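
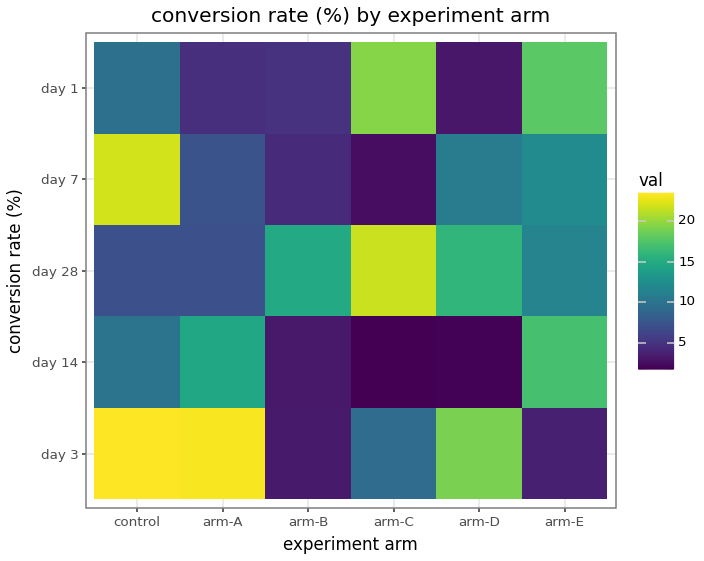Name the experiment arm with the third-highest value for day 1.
control

Top 4 for day 1: arm-C ≈ 20, arm-E ≈ 18, control ≈ 10, arm-B ≈ 4.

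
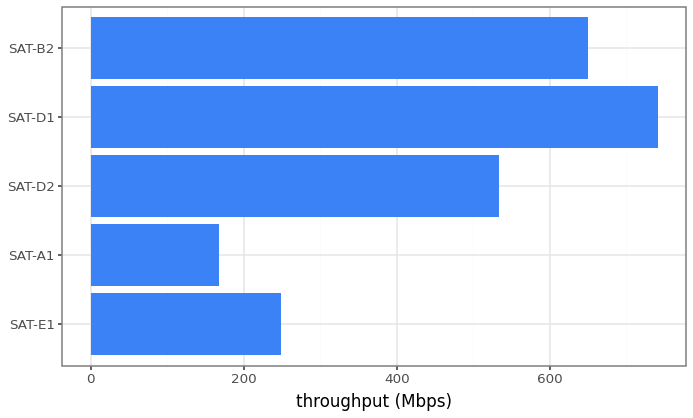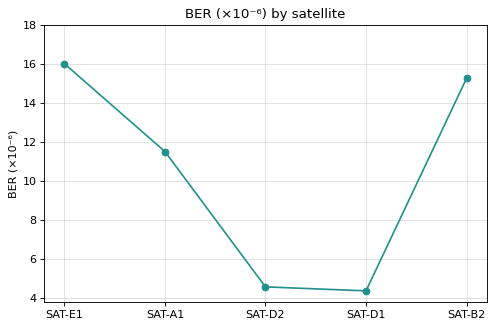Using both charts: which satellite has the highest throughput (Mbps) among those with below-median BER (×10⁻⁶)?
Chart 2 median BER (×10⁻⁶) ≈ 12; below-median satellites: SAT-D2, SAT-D1. Among those, SAT-D1 has the highest throughput (Mbps) (≈ 700).

SAT-D1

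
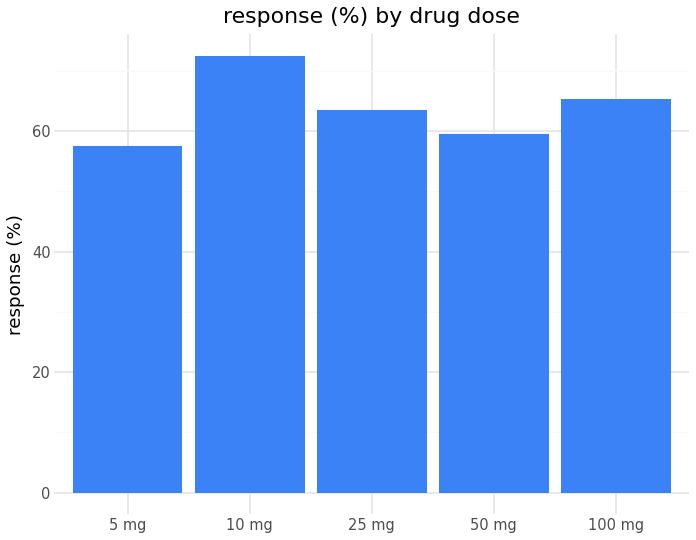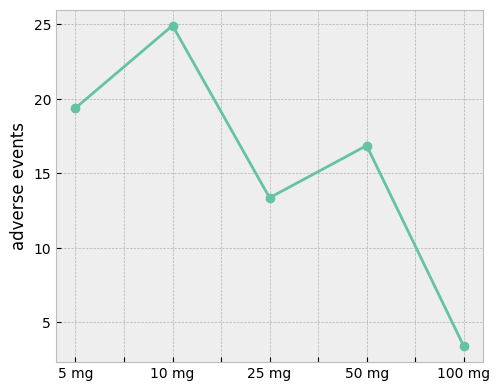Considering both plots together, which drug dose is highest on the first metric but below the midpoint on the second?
100 mg

Chart 2 median adverse events ≈ 15; below-median drug doses: 25 mg, 100 mg. Among those, 100 mg has the highest response (%) (≈ 70).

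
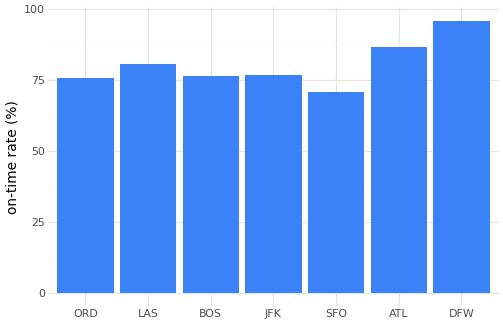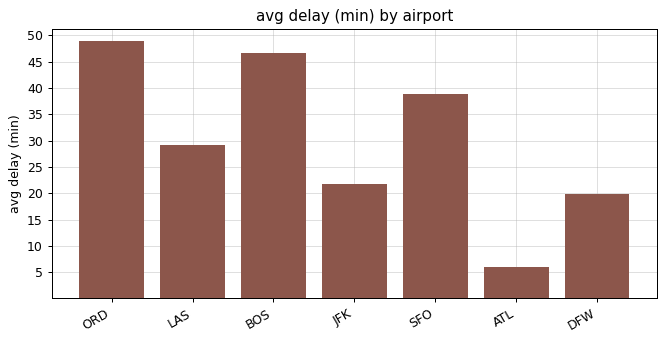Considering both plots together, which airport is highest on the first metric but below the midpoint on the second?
Chart 2 median avg delay (min) ≈ 30; below-median airports: JFK, ATL, DFW. Among those, DFW has the highest on-time rate (%) (≈ 100).

DFW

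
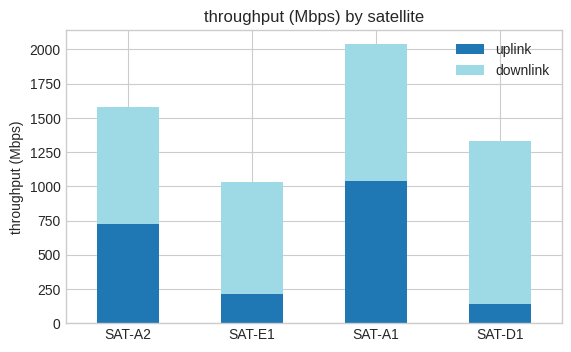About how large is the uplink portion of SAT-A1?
uplink top ≈ 1000, bottom ≈ 0; segment ≈ 1000.

≈ 1000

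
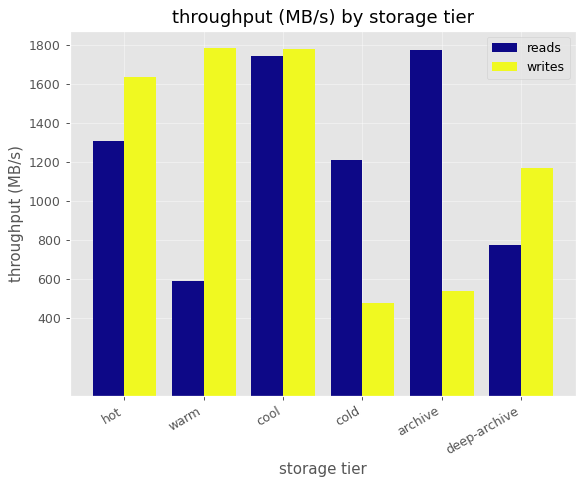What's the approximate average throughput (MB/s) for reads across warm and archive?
≈ 1200

(600 + 1800) / 2 ≈ 1200.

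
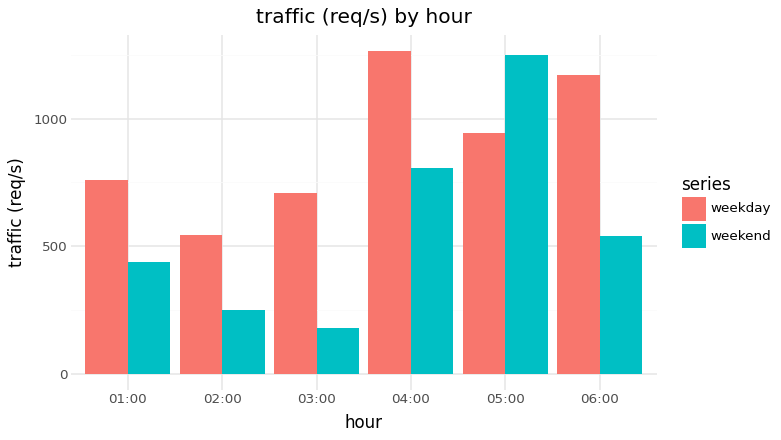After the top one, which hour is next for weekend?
Top 3 for weekend: 05:00 ≈ 1200, 04:00 ≈ 800, 06:00 ≈ 600.

04:00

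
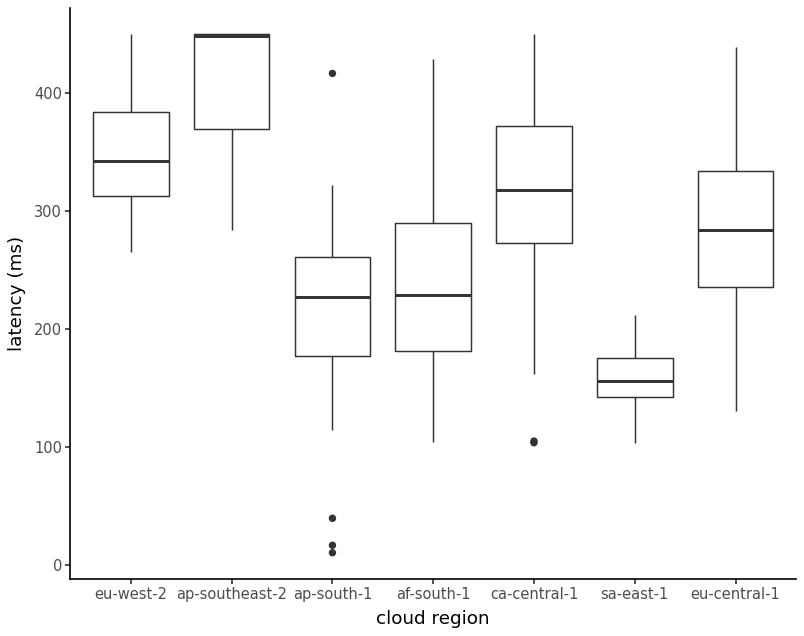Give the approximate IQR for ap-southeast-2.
≈ 75

Q3 ≈ 450, Q1 ≈ 375; IQR ≈ 75.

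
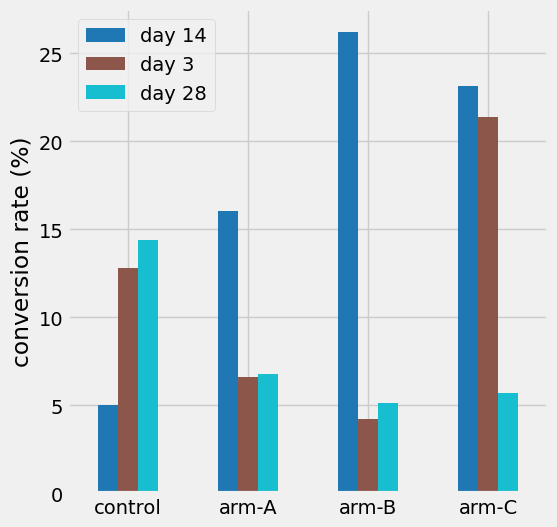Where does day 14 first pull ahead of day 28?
control: day 14 ≈ 5 vs day 28 ≈ 15 (not yet); arm-A: day 14 ≈ 15 vs day 28 ≈ 5 (first crossover).

arm-A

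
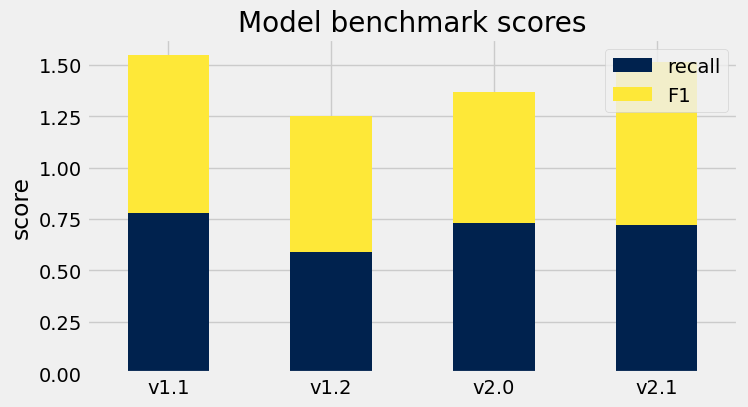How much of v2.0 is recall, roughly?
≈ 0.8

recall top ≈ 0.8, bottom ≈ 0.0; segment ≈ 0.8.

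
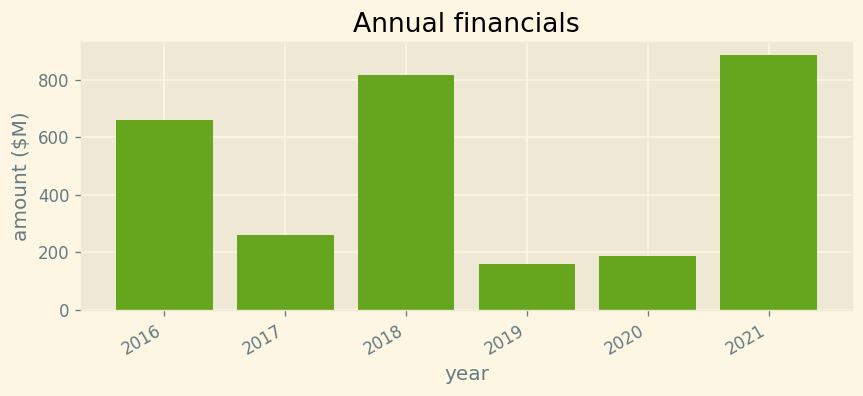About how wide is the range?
Max 2021 ≈ 900, min 2019 ≈ 200; range ≈ 700.

≈ 700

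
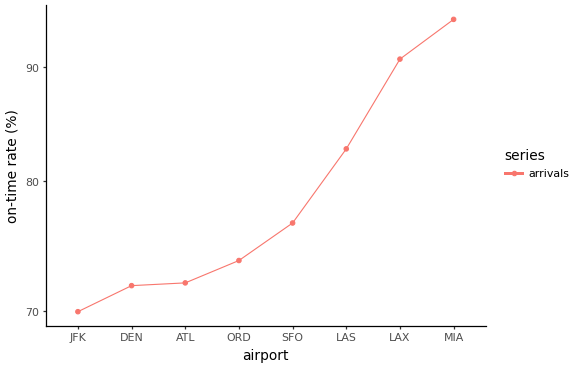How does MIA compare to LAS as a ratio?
≈ 1.12×

MIA ≈ 95, LAS ≈ 85; 95/85 ≈ 1.12.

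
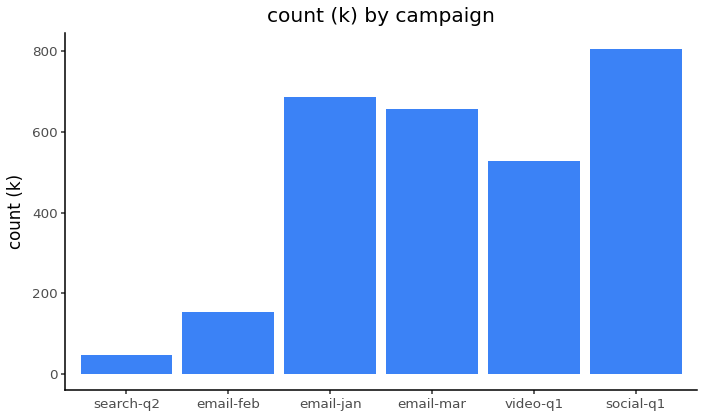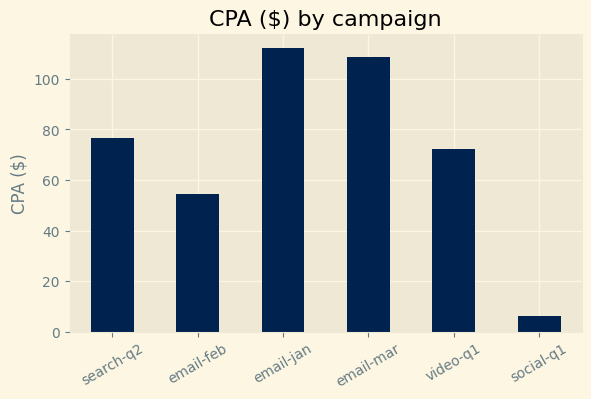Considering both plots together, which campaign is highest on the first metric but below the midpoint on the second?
Chart 2 median CPA ($) ≈ 80; below-median campaigns: email-feb, video-q1, social-q1. Among those, social-q1 has the highest count (k) (≈ 800).

social-q1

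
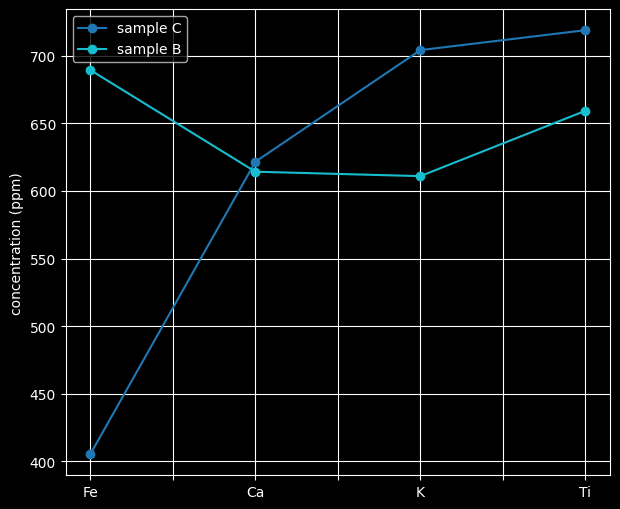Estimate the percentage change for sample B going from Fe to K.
Fe ≈ 700, K ≈ 600; (600 − 700) / 700 ≈ -14.3%.

≈ -14.3%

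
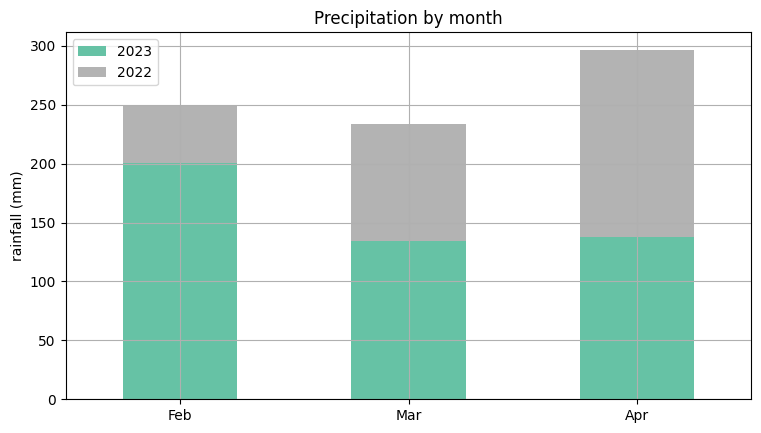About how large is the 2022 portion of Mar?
≈ 100

2022 top ≈ 225, bottom ≈ 125; segment ≈ 100.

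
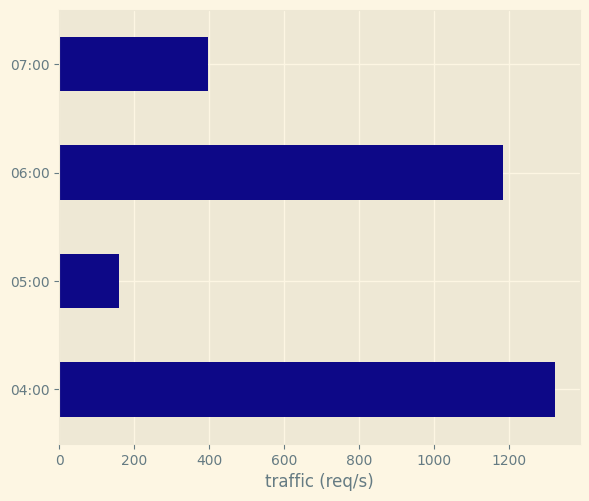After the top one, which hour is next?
Top 3: 04:00 ≈ 1400, 06:00 ≈ 1200, 07:00 ≈ 400.

06:00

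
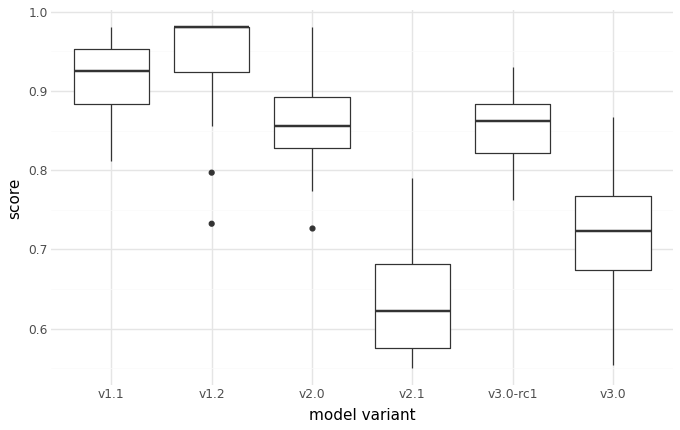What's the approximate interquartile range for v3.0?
≈ 0.10

Q3 ≈ 0.75, Q1 ≈ 0.65; IQR ≈ 0.10.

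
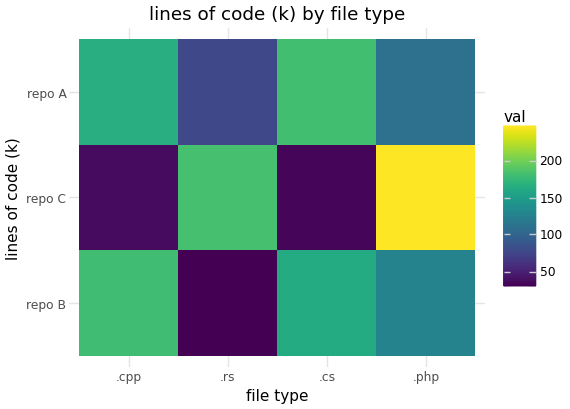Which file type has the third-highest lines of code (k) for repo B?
Top 4 for repo B: .cpp ≈ 180, .cs ≈ 160, .php ≈ 120, .rs ≈ 20.

.php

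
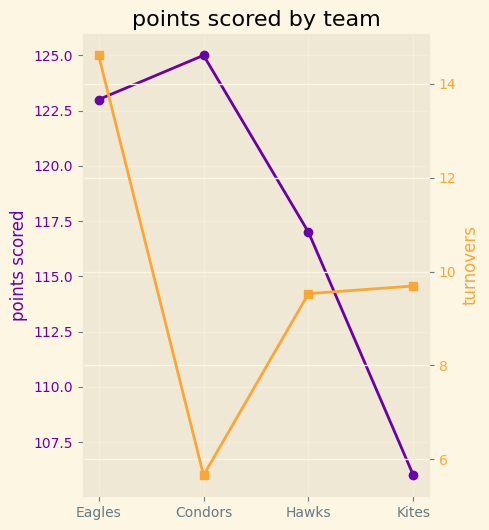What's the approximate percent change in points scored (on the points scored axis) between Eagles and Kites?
Eagles ≈ 124, Kites ≈ 106; (106 − 124) / 124 ≈ -14.5%.

≈ -14.5%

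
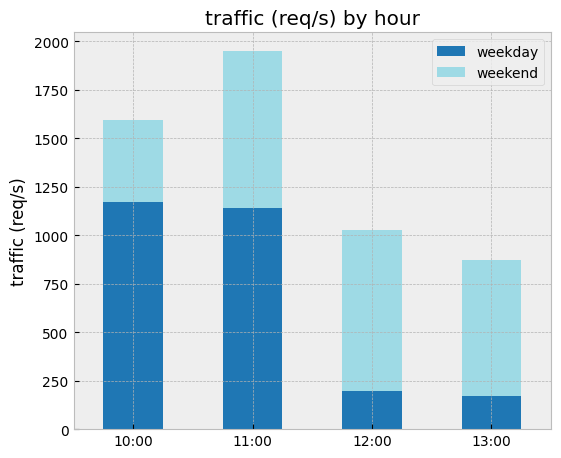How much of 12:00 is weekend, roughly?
weekend top ≈ 1000, bottom ≈ 200; segment ≈ 800.

≈ 800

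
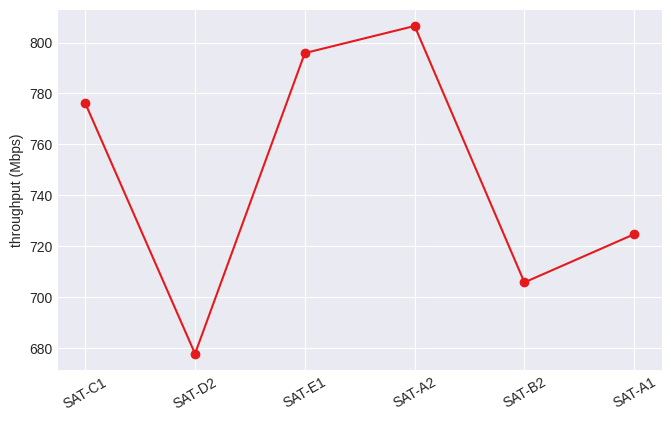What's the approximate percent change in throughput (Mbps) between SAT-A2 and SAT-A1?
≈ -10%

SAT-A2 ≈ 800, SAT-A1 ≈ 720; (720 − 800) / 800 ≈ -10%.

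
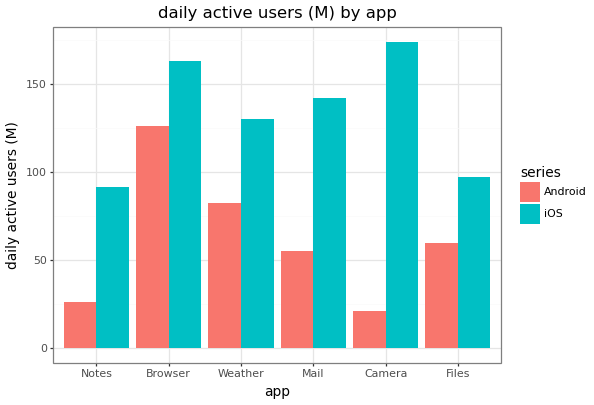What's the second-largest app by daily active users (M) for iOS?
Browser

Top 3 for iOS: Camera ≈ 180, Browser ≈ 160, Mail ≈ 140.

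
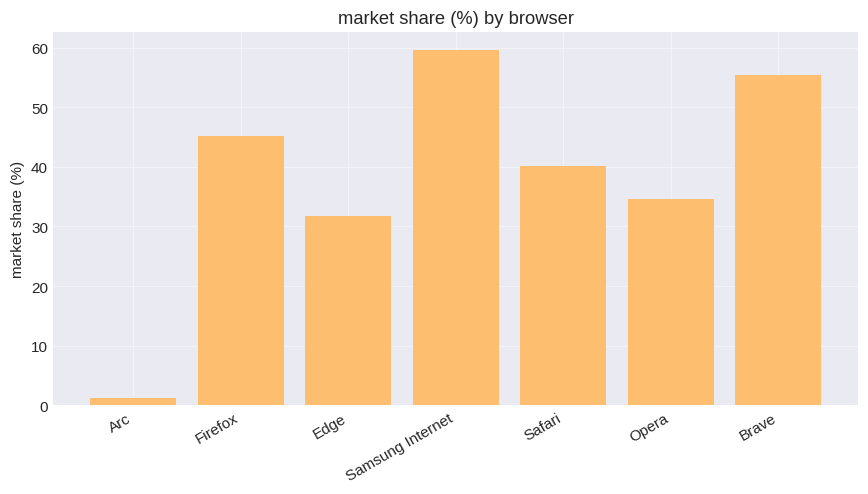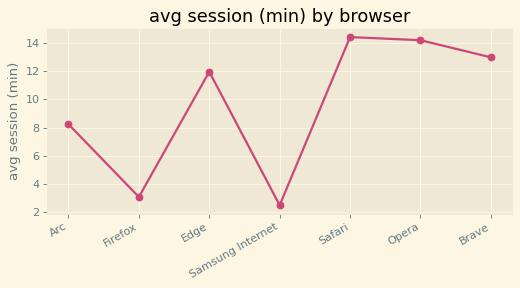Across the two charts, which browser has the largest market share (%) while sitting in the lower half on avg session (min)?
Chart 2 median avg session (min) ≈ 12; below-median browsers: Arc, Firefox, Samsung Internet. Among those, Samsung Internet has the highest market share (%) (≈ 60).

Samsung Internet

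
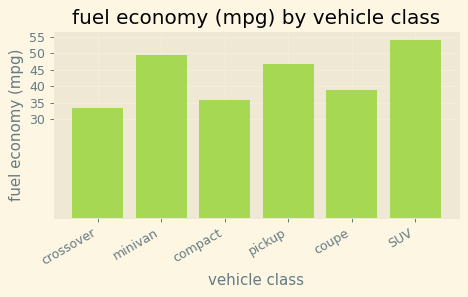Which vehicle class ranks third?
pickup

Top 4: SUV ≈ 55, minivan ≈ 50, pickup ≈ 45, coupe ≈ 40.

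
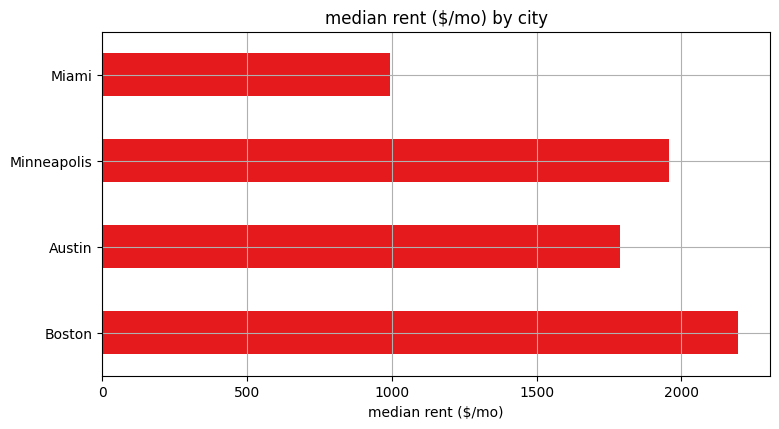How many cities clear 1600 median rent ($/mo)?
3

Above 1600: Boston, Austin, Minneapolis.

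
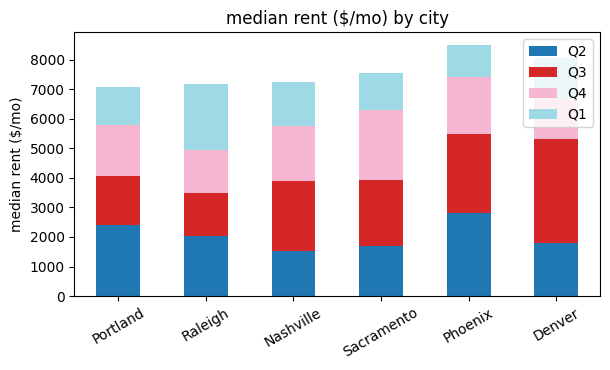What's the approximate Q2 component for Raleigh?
≈ 2000

Q2 top ≈ 2000, bottom ≈ 0; segment ≈ 2000.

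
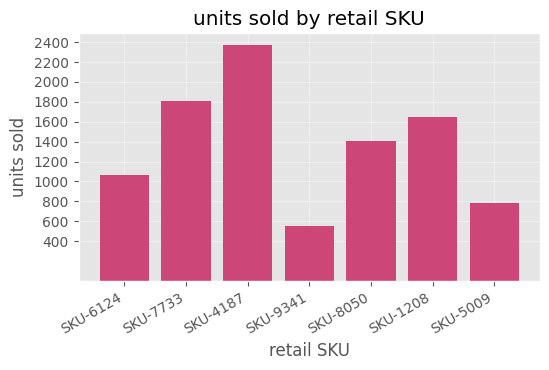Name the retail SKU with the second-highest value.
SKU-7733

Top 3: SKU-4187 ≈ 2400, SKU-7733 ≈ 1800, SKU-1208 ≈ 1600.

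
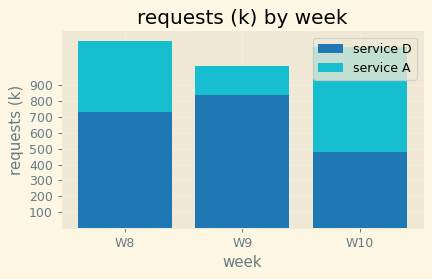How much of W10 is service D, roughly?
≈ 500

service D top ≈ 500, bottom ≈ 0; segment ≈ 500.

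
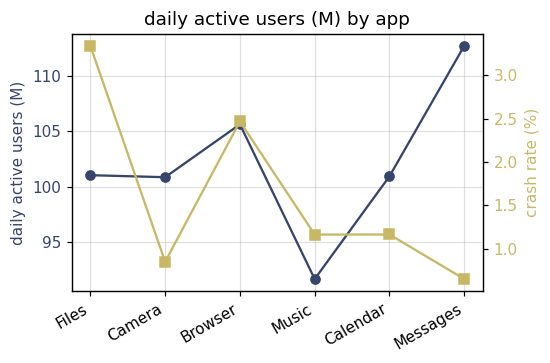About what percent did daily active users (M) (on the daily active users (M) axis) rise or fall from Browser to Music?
Browser ≈ 106, Music ≈ 92; (92 − 106) / 106 ≈ -13.2%.

≈ -13.2%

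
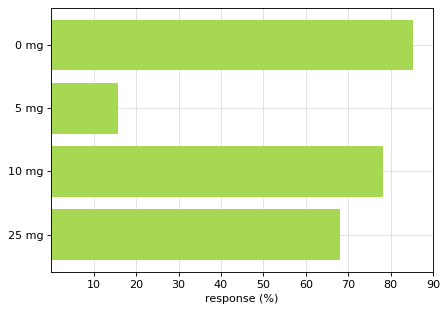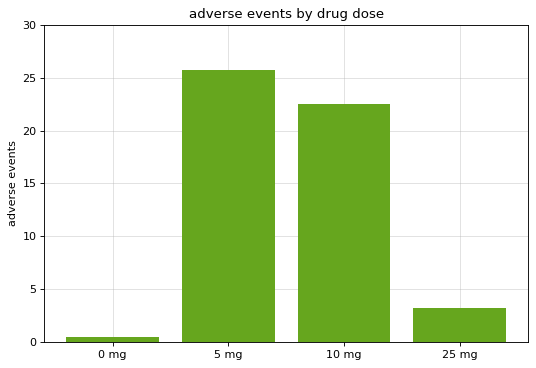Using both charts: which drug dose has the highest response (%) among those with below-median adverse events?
Chart 2 median adverse events ≈ 15; below-median drug doses: 0 mg, 25 mg. Among those, 0 mg has the highest response (%) (≈ 90).

0 mg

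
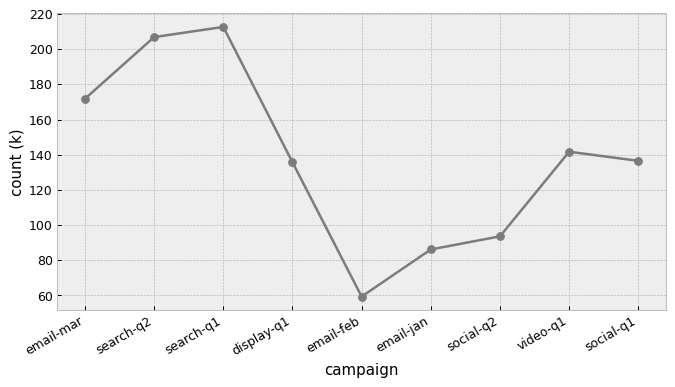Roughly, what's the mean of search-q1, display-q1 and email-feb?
(220 + 140 + 60) / 3 ≈ 140.

≈ 140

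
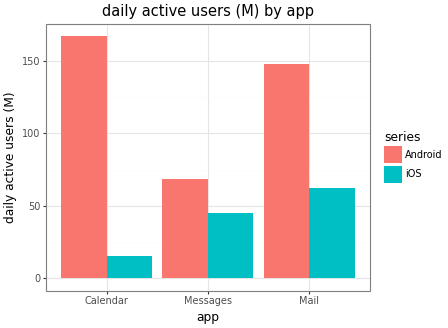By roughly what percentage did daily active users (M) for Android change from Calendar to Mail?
≈ -12.5%

Calendar ≈ 160, Mail ≈ 140; (140 − 160) / 160 ≈ -12.5%.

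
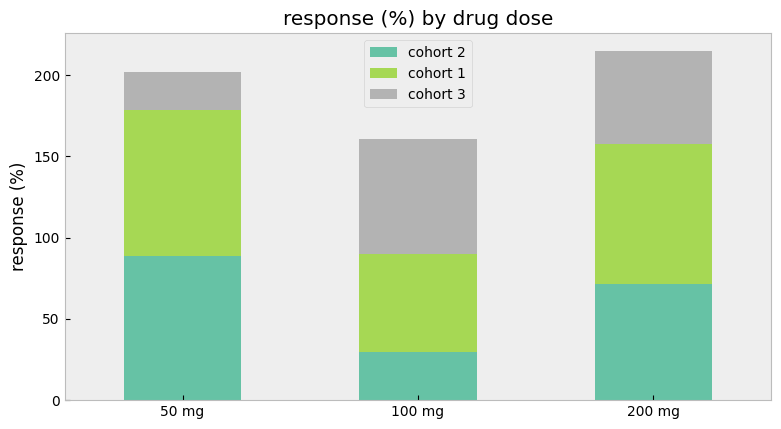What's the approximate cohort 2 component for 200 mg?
≈ 80

cohort 2 top ≈ 80, bottom ≈ 0; segment ≈ 80.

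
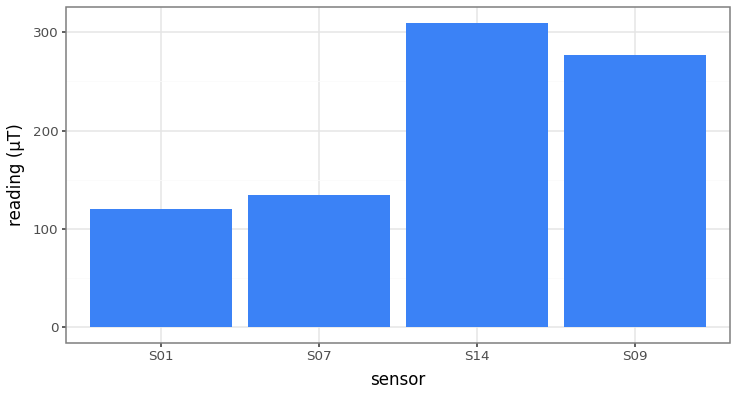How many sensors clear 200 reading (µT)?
Above 200: S14, S09.

2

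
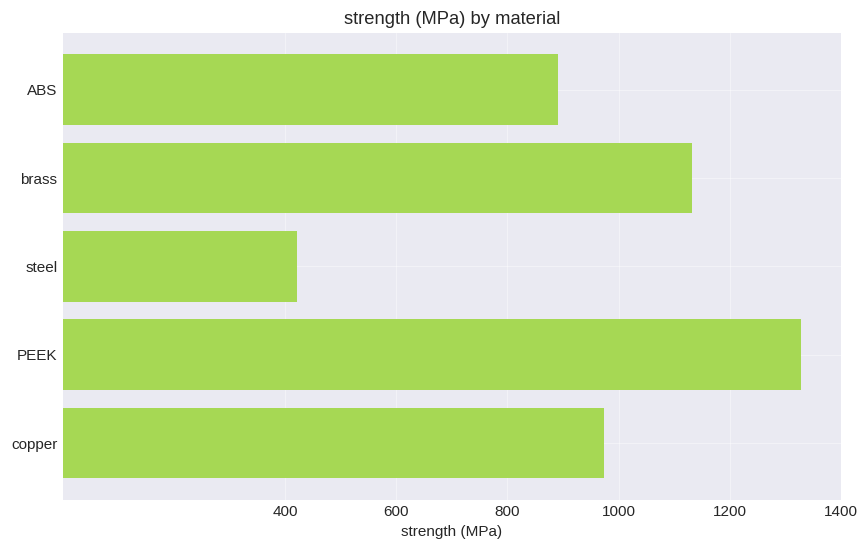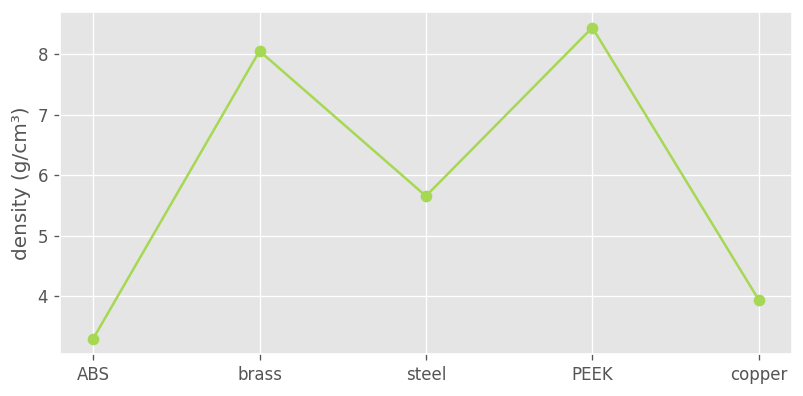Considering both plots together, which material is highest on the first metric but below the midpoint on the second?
copper

Chart 2 median density (g/cm³) ≈ 6; below-median materials: ABS, copper. Among those, copper has the highest strength (MPa) (≈ 1000).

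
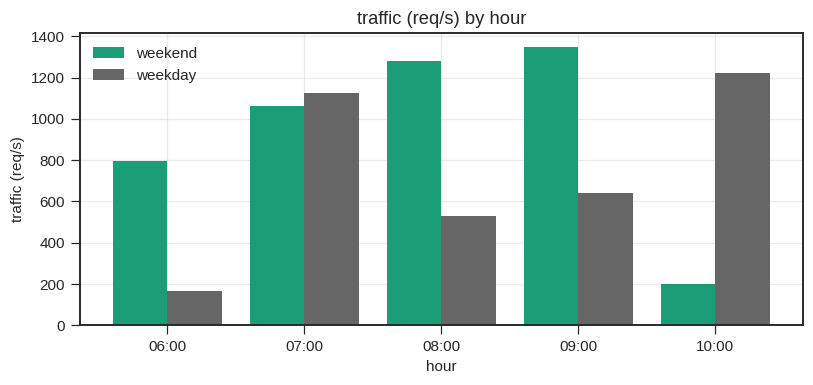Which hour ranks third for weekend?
Top 4 for weekend: 09:00 ≈ 1400, 08:00 ≈ 1200, 07:00 ≈ 1000, 06:00 ≈ 800.

07:00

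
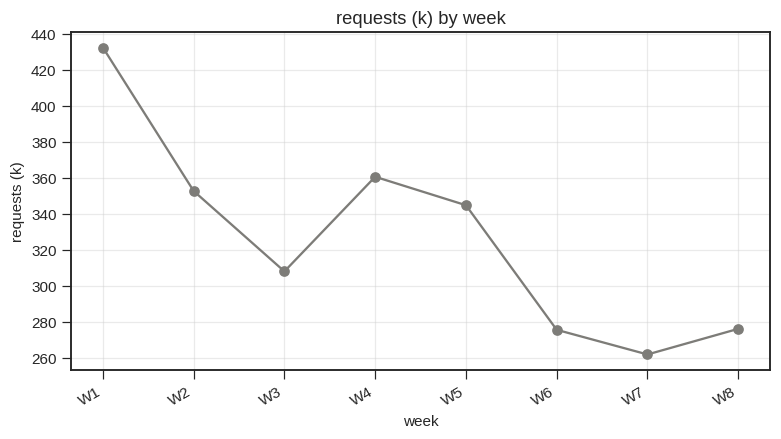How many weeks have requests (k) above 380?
Above 380: W1.

1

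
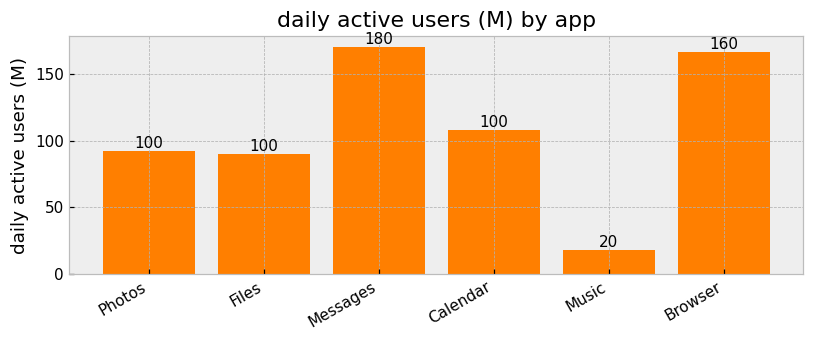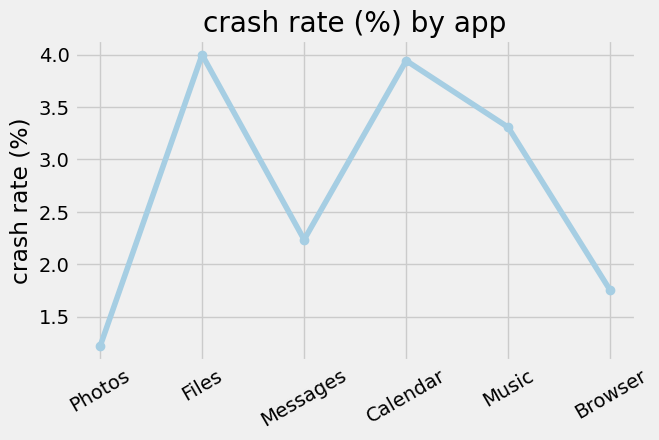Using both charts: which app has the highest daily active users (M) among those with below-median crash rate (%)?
Messages

Chart 2 median crash rate (%) ≈ 3; below-median apps: Photos, Messages, Browser. Among those, Messages has the highest daily active users (M) (≈ 180).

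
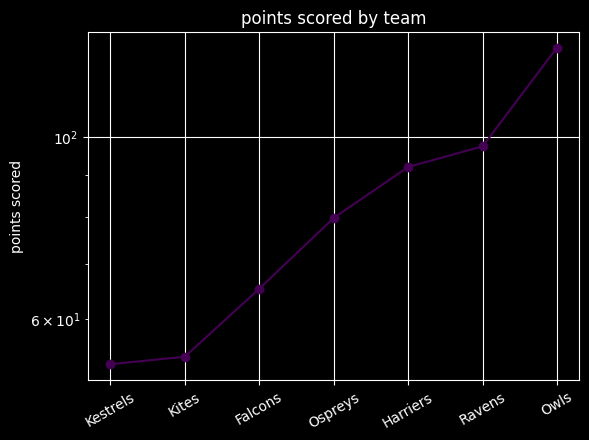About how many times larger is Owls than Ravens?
Owls ≈ 130, Ravens ≈ 100; 130/100 ≈ 1.3.

≈ 1.3×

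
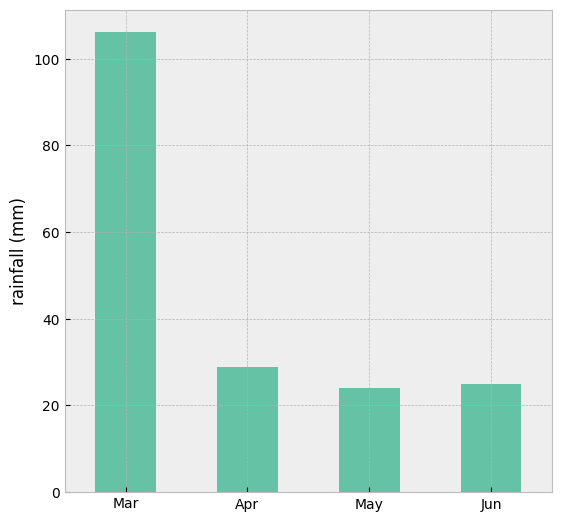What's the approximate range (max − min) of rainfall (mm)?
≈ 90

Max Mar ≈ 110, min May ≈ 20; range ≈ 90.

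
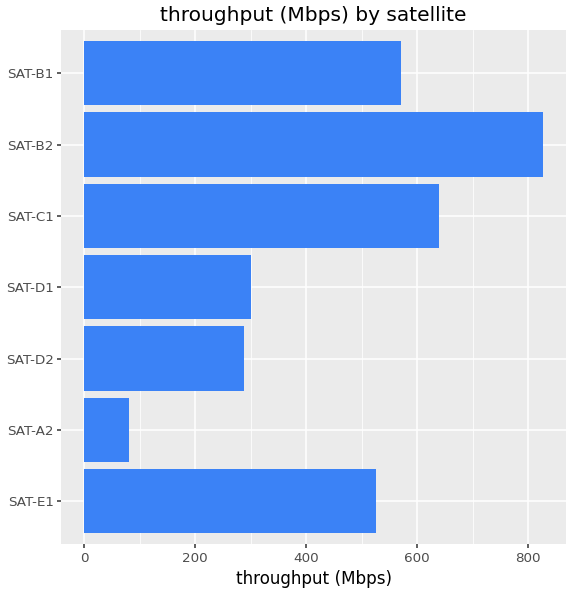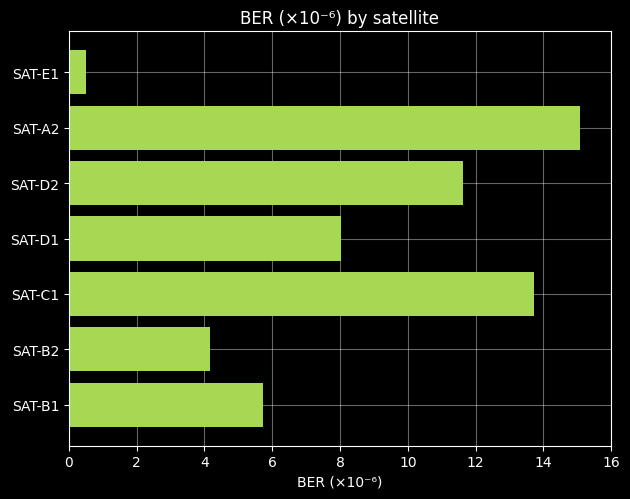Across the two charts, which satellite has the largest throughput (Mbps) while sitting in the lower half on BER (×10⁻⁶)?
SAT-B2

Chart 2 median BER (×10⁻⁶) ≈ 8; below-median satellites: SAT-E1, SAT-B2, SAT-B1. Among those, SAT-B2 has the highest throughput (Mbps) (≈ 800).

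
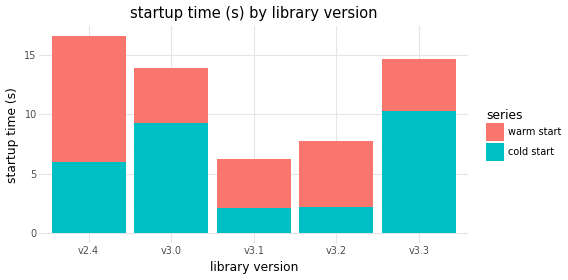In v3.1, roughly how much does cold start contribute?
cold start top ≈ 2, bottom ≈ 0; segment ≈ 2.

≈ 2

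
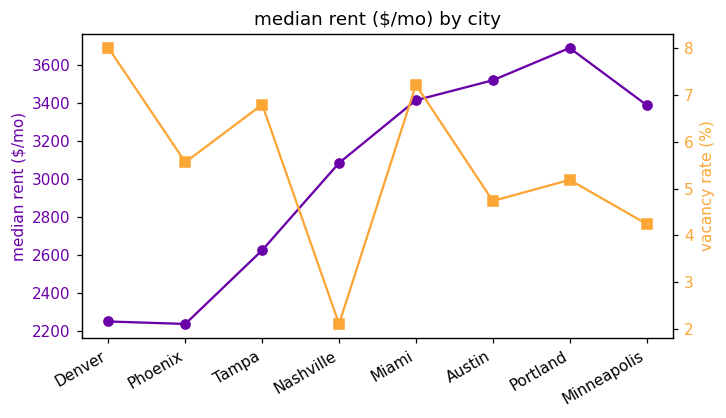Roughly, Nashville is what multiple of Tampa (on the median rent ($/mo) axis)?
≈ 1.15×

Nashville ≈ 3000, Tampa ≈ 2600; 3000/2600 ≈ 1.15.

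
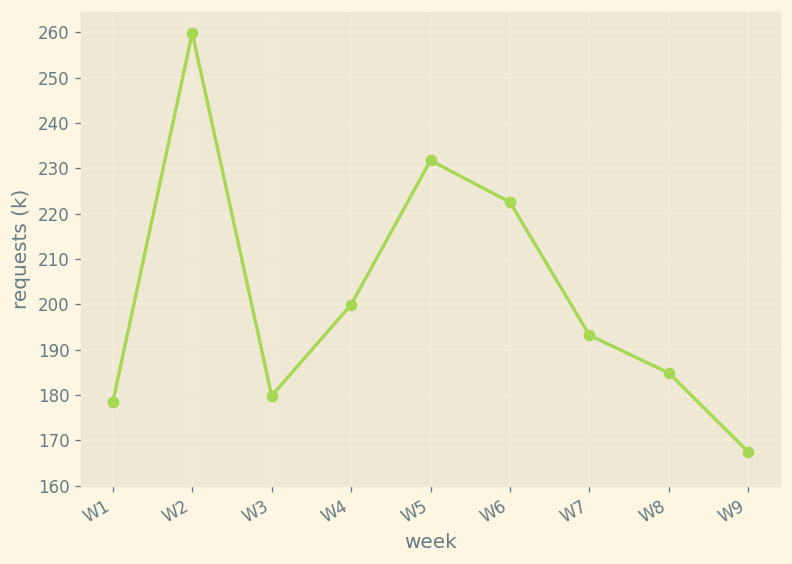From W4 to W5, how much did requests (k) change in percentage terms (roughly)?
≈ +15%

W4 ≈ 200, W5 ≈ 230; (230 − 200) / 200 ≈ +15%.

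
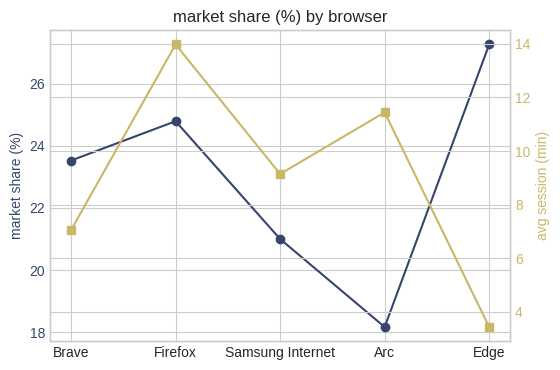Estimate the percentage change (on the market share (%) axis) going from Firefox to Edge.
≈ +8%

Firefox ≈ 25, Edge ≈ 27; (27 − 25) / 25 ≈ +8%.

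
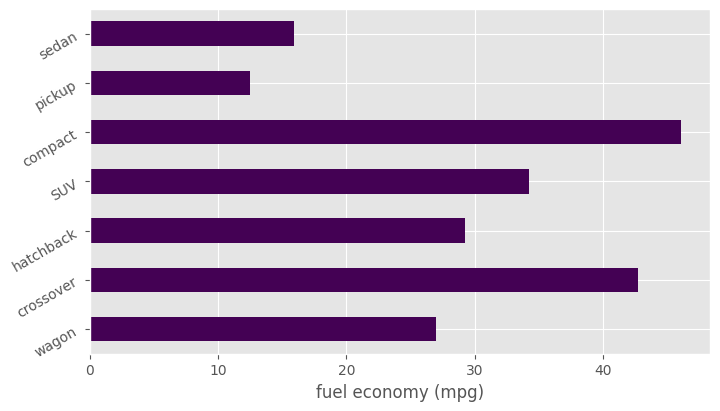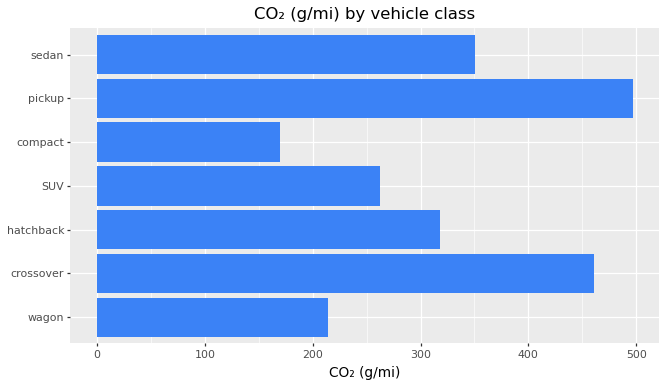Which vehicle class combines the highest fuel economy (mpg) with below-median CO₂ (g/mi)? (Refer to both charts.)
compact

Chart 2 median CO₂ (g/mi) ≈ 300; below-median vehicle classes: wagon, SUV, compact. Among those, compact has the highest fuel economy (mpg) (≈ 45).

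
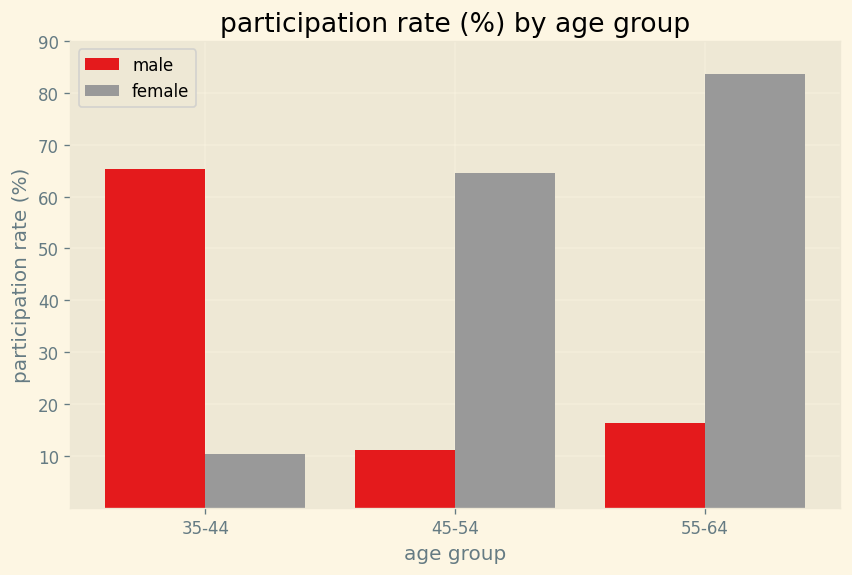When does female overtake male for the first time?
45-54

35-44: female ≈ 10 vs male ≈ 70 (not yet); 45-54: female ≈ 60 vs male ≈ 10 (first crossover).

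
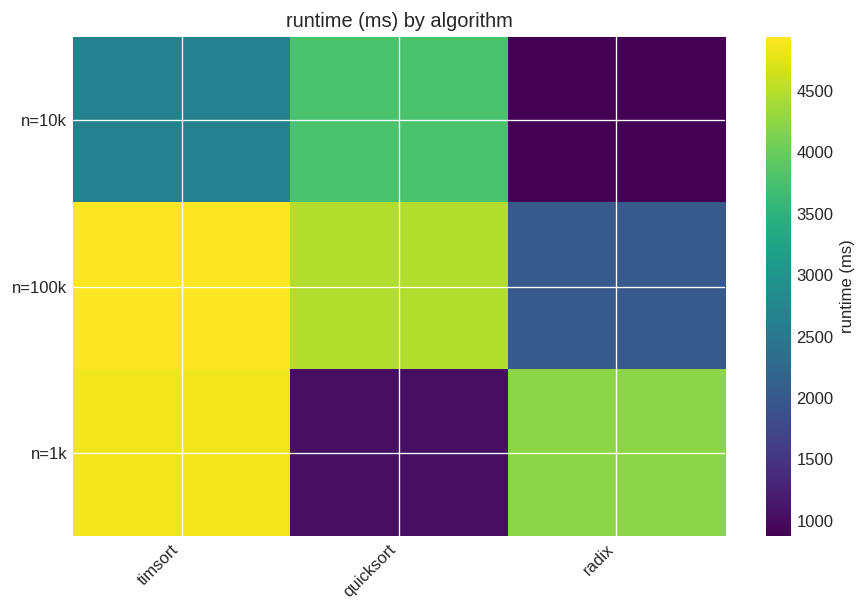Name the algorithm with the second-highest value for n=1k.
Top 3 for n=1k: timsort ≈ 5000, radix ≈ 4000, quicksort ≈ 1000.

radix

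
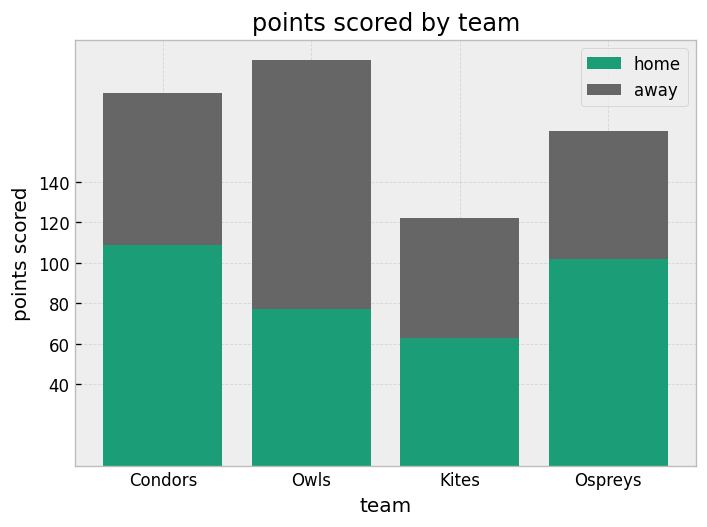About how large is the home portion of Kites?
≈ 60

home top ≈ 60, bottom ≈ 0; segment ≈ 60.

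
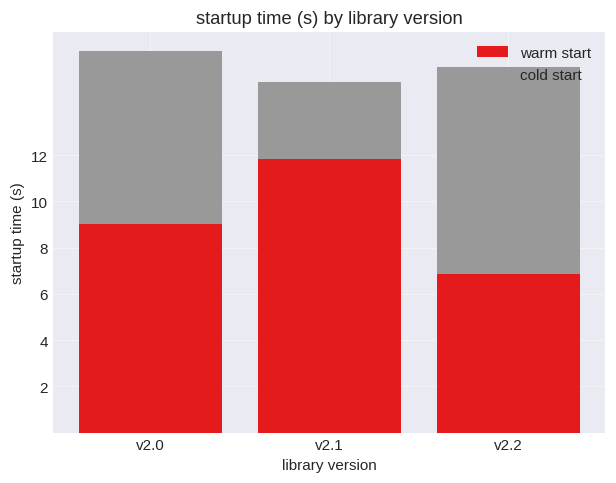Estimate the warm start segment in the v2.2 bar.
≈ 6

warm start top ≈ 6, bottom ≈ 0; segment ≈ 6.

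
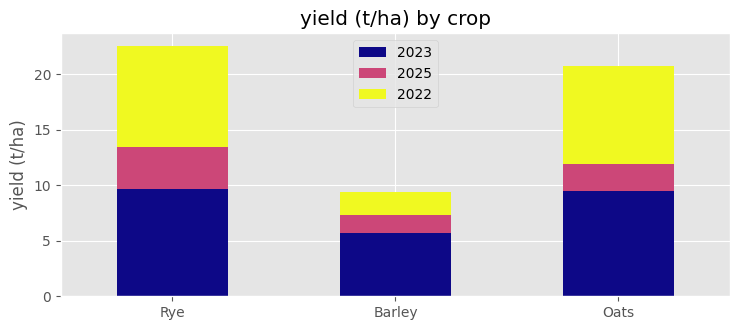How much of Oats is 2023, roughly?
≈ 10

2023 top ≈ 10, bottom ≈ 0; segment ≈ 10.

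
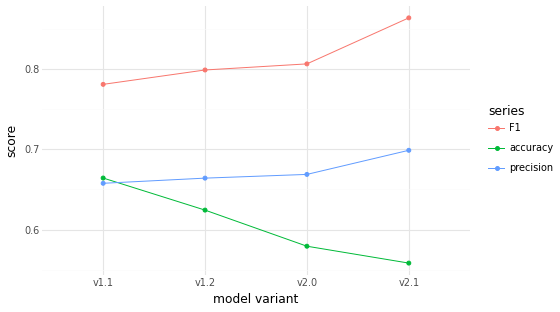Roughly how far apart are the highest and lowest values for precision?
≈ 0.05

Max v2.1 ≈ 0.70, min v1.1 ≈ 0.65; range ≈ 0.05.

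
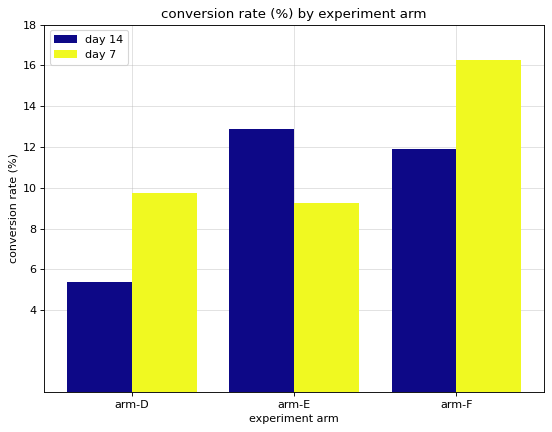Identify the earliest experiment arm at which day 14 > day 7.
arm-D: day 14 ≈ 6 vs day 7 ≈ 10 (not yet); arm-E: day 14 ≈ 12 vs day 7 ≈ 10 (first crossover).

arm-E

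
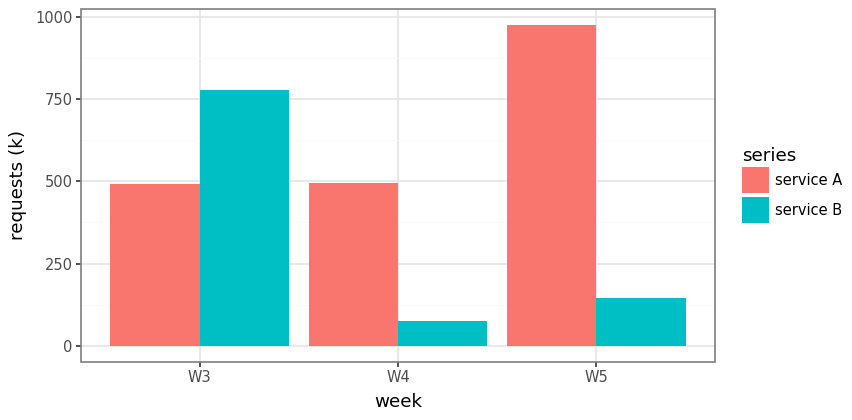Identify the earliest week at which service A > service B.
W4

W3: service A ≈ 500 vs service B ≈ 800 (not yet); W4: service A ≈ 500 vs service B ≈ 100 (first crossover).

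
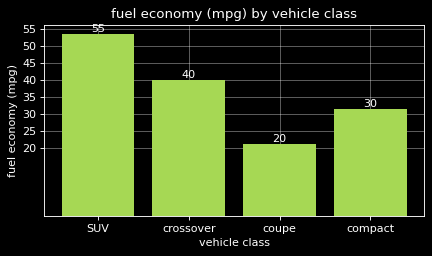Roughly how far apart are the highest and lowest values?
≈ 35

Max SUV ≈ 55, min coupe ≈ 20; range ≈ 35.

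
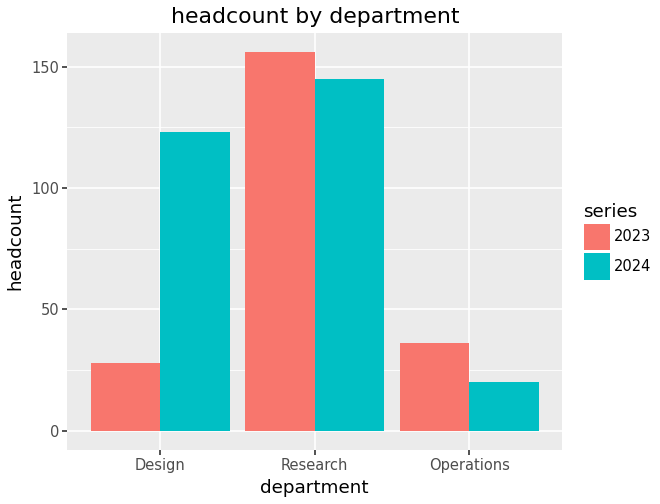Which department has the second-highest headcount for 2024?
Design

Top 3 for 2024: Research ≈ 140, Design ≈ 120, Operations ≈ 20.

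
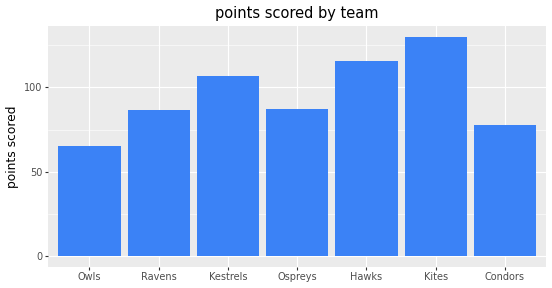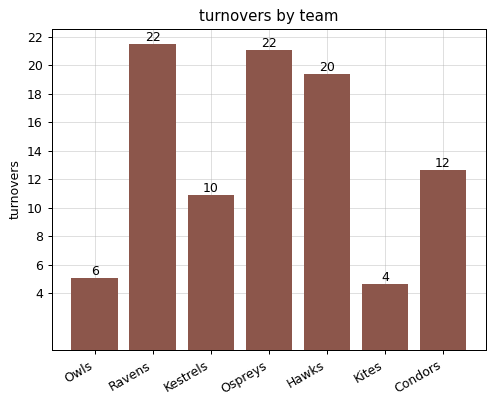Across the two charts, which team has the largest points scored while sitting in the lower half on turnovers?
Kites

Chart 2 median turnovers ≈ 12; below-median teams: Owls, Kestrels, Kites. Among those, Kites has the highest points scored (≈ 120).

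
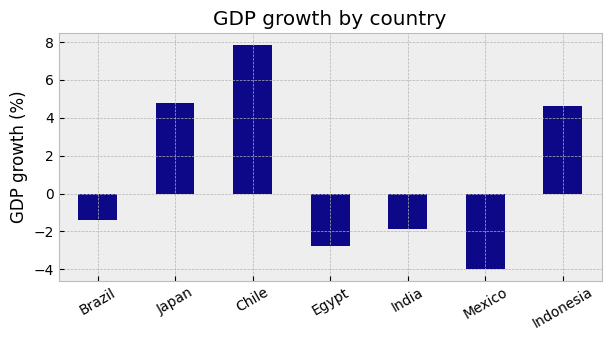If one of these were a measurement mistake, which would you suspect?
Chile ≈ 8; the rest sit between ≈ -4 and ≈ 5.

Chile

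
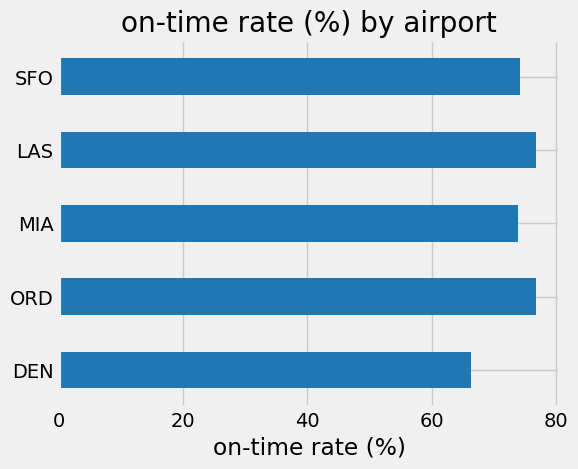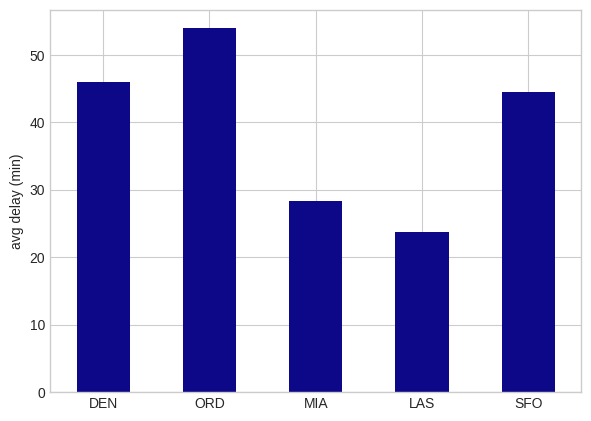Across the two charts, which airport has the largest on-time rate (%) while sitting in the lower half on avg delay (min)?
LAS

Chart 2 median avg delay (min) ≈ 45; below-median airports: MIA, LAS. Among those, LAS has the highest on-time rate (%) (≈ 80).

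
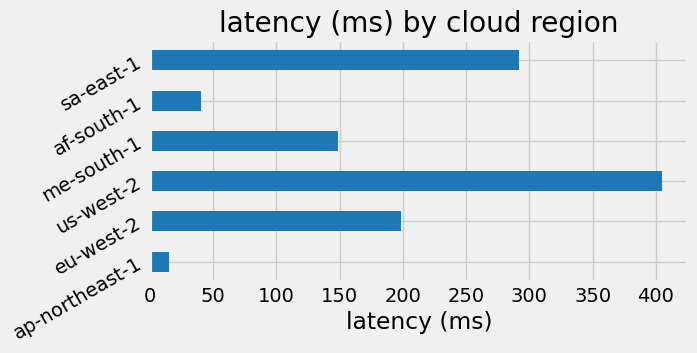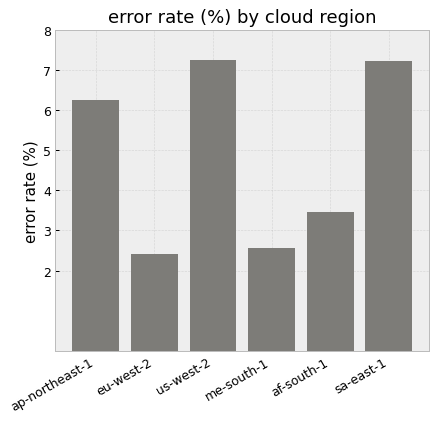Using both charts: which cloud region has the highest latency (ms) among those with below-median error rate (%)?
eu-west-2

Chart 2 median error rate (%) ≈ 5; below-median cloud regions: eu-west-2, me-south-1, af-south-1. Among those, eu-west-2 has the highest latency (ms) (≈ 200).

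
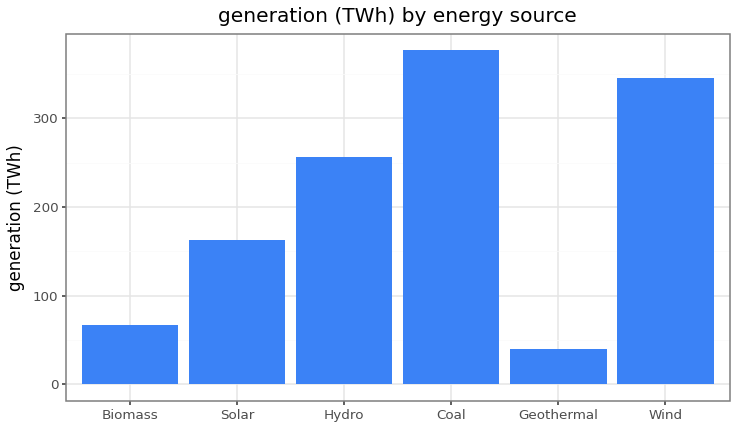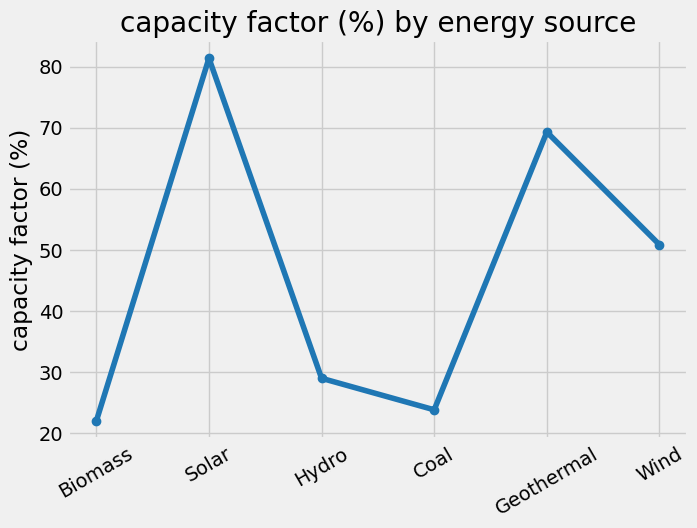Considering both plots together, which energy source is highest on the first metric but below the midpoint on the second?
Coal

Chart 2 median capacity factor (%) ≈ 40; below-median energy sources: Biomass, Hydro, Coal. Among those, Coal has the highest generation (TWh) (≈ 400).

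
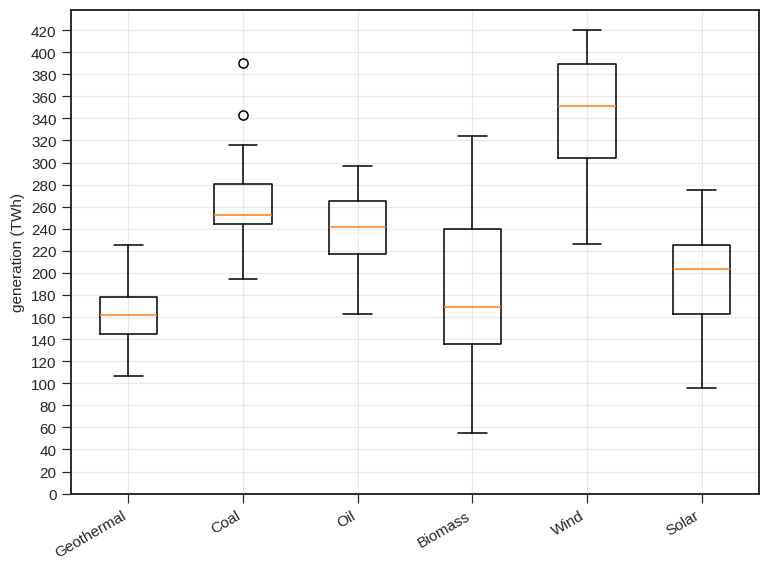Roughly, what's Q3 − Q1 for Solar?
Q3 ≈ 220, Q1 ≈ 160; IQR ≈ 60.

≈ 60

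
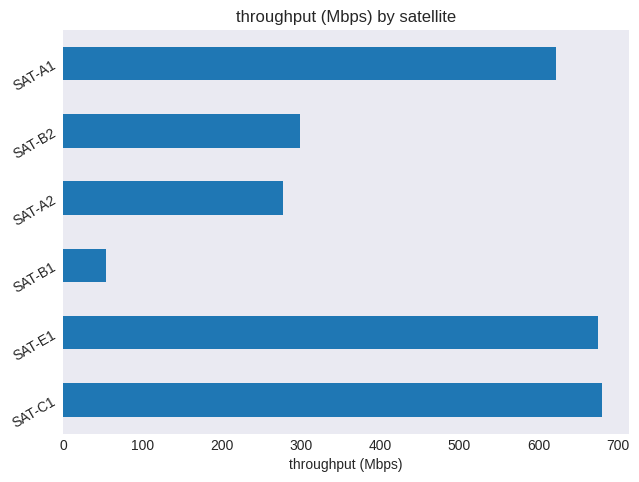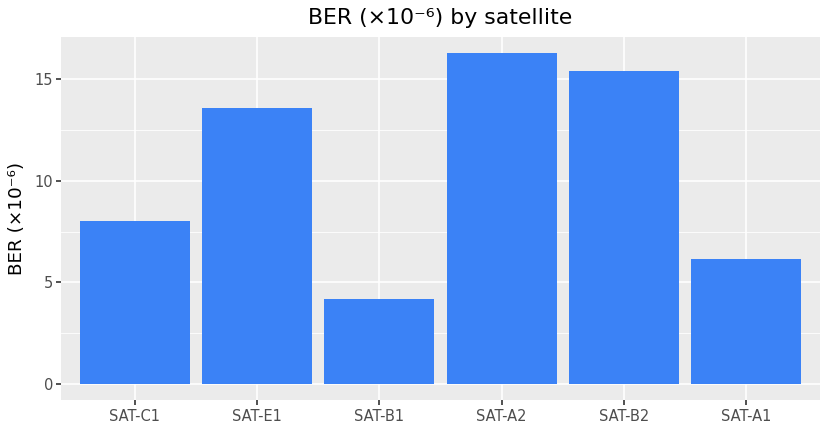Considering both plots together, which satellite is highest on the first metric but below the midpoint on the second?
SAT-C1

Chart 2 median BER (×10⁻⁶) ≈ 10; below-median satellites: SAT-C1, SAT-B1, SAT-A1. Among those, SAT-C1 has the highest throughput (Mbps) (≈ 700).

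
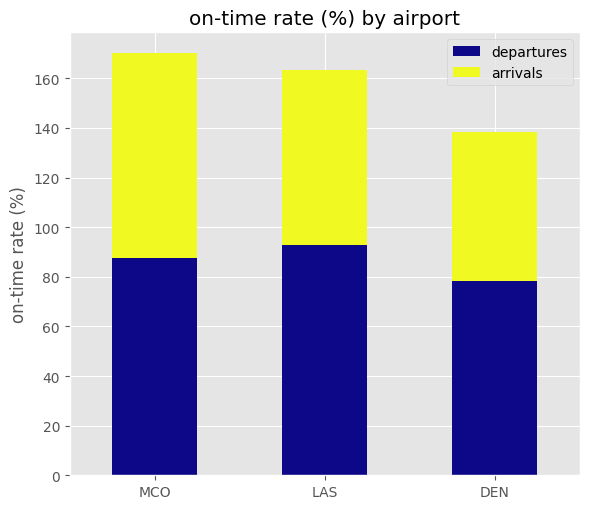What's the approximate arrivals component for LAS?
arrivals top ≈ 160, bottom ≈ 100; segment ≈ 60.

≈ 60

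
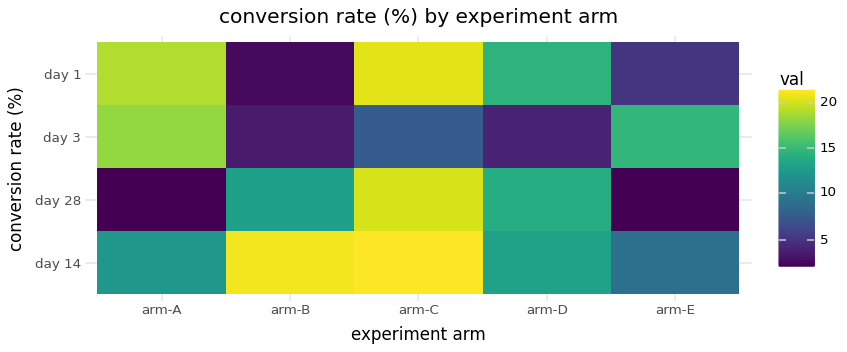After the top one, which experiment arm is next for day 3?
arm-E

Top 3 for day 3: arm-A ≈ 18, arm-E ≈ 14, arm-C ≈ 8.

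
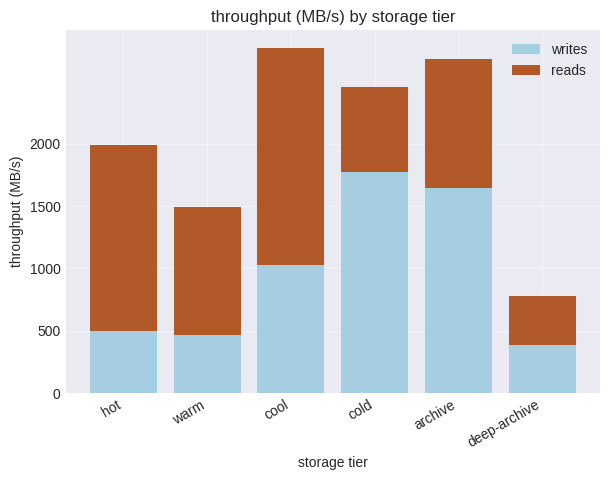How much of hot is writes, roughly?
≈ 500

writes top ≈ 500, bottom ≈ 0; segment ≈ 500.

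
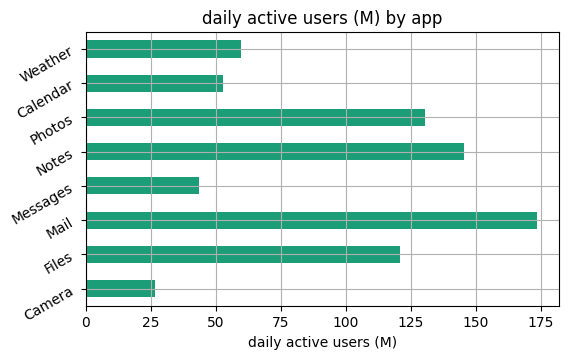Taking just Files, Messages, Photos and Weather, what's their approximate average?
(120 + 40 + 140 + 60) / 4 ≈ 90.

≈ 90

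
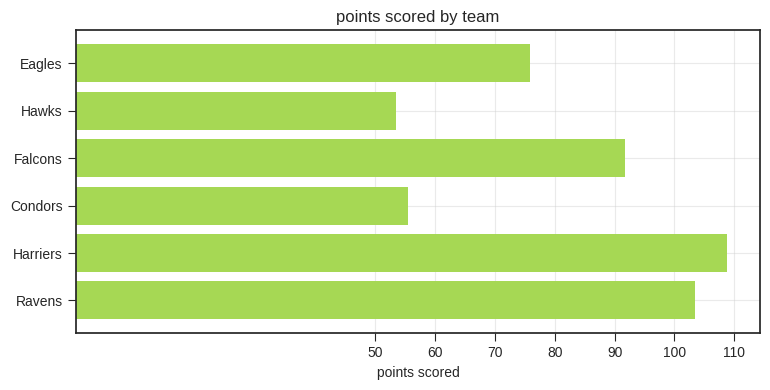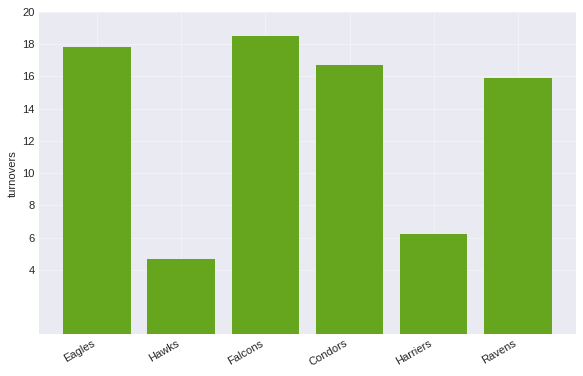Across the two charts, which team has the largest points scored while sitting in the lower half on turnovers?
Harriers

Chart 2 median turnovers ≈ 16; below-median teams: Hawks, Harriers, Ravens. Among those, Harriers has the highest points scored (≈ 110).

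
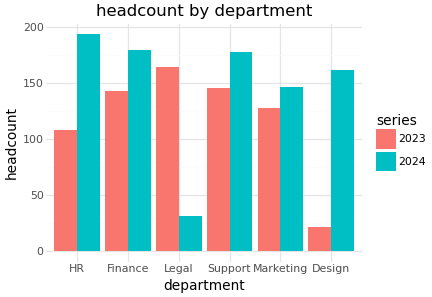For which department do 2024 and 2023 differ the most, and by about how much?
Design, ≈ 140

Design: 2024 ≈ 160, 2023 ≈ 20 → gap ≈ 140. Next-largest (Legal) is only ≈ 120.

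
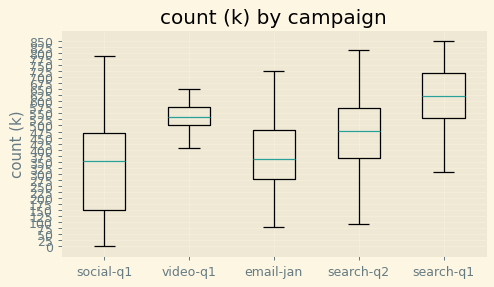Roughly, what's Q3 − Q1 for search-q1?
Q3 ≈ 725, Q1 ≈ 525; IQR ≈ 200.

≈ 200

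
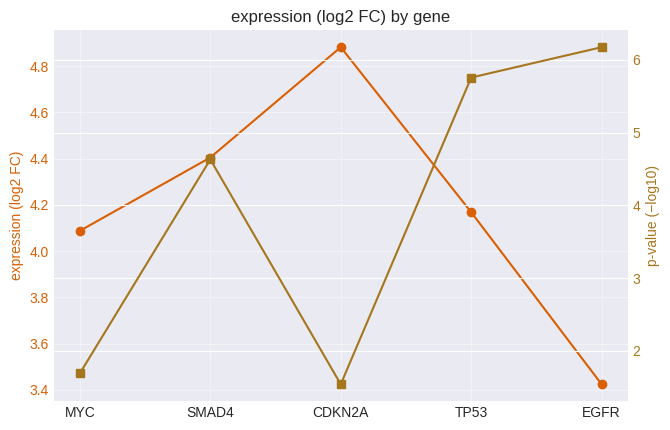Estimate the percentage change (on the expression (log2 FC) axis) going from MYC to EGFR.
MYC ≈ 4.0, EGFR ≈ 3.4; (3.4 − 4.0) / 4.0 ≈ -15%.

≈ -15%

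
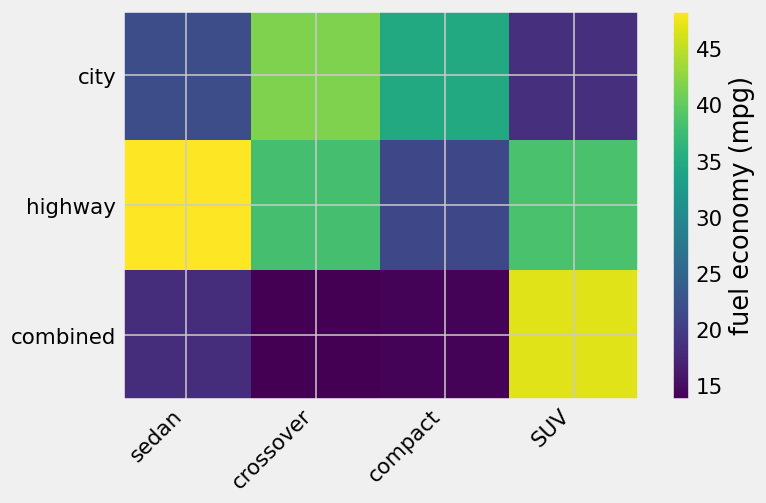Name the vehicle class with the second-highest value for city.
Top 3 for city: crossover ≈ 40, compact ≈ 35, sedan ≈ 20.

compact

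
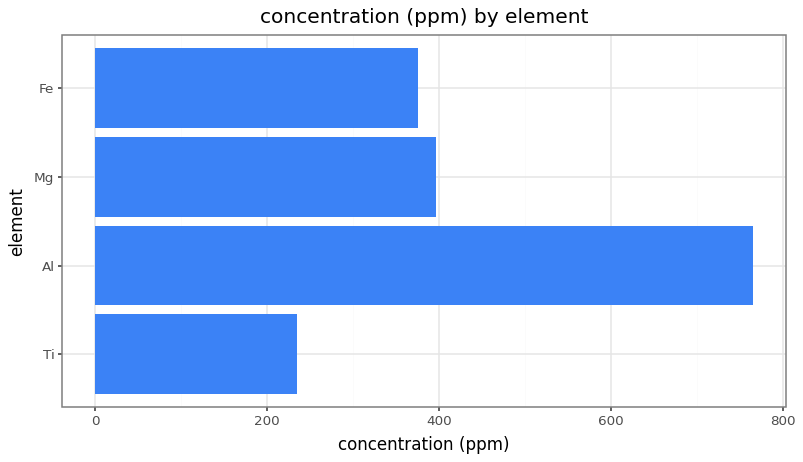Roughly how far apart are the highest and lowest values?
Max Al ≈ 800, min Ti ≈ 200; range ≈ 600.

≈ 600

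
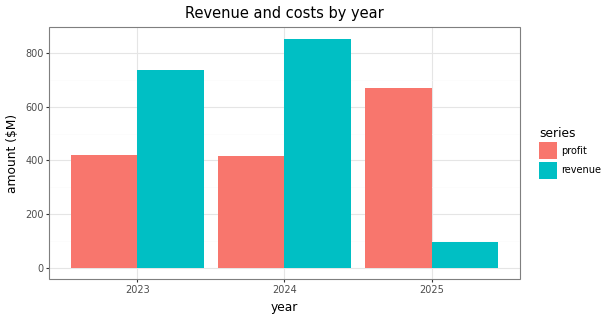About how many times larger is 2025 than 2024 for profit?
≈ 1.75×

2025 ≈ 700, 2024 ≈ 400; 700/400 ≈ 1.75.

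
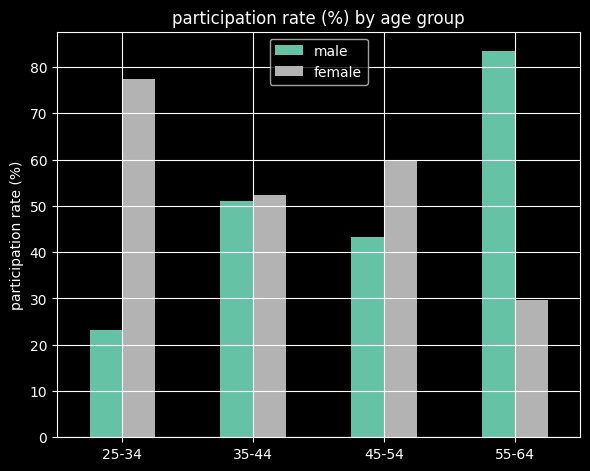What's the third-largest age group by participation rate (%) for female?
Top 4 for female: 25-34 ≈ 80, 45-54 ≈ 60, 35-44 ≈ 50, 55-64 ≈ 30.

35-44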